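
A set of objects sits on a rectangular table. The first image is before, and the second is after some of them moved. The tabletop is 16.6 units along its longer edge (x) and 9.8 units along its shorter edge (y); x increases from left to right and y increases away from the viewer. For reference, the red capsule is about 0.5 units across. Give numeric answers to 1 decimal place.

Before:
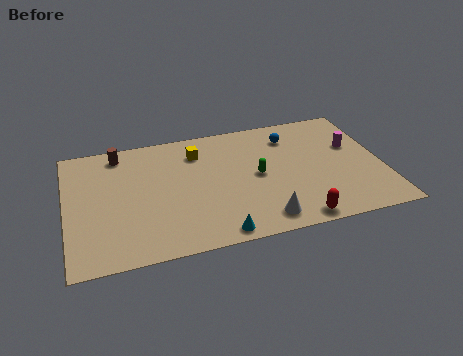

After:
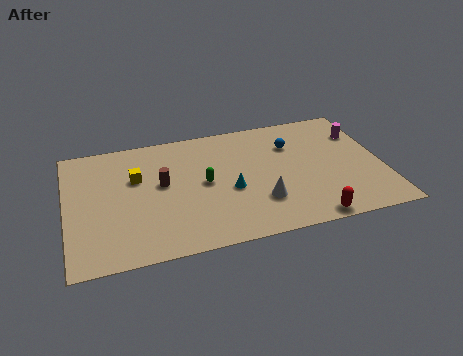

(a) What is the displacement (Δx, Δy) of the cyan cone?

(0.9, 3.2)

The cyan cone was at about (7.6, 0.9) and moved to about (8.5, 4.1).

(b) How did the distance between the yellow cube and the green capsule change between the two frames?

-0.3

The distance was about 4.0 in the first image and 3.7 in the second, so they moved 0.3 units closer together.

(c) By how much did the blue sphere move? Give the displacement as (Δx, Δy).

(0.0, -0.7)

The blue sphere was at about (12.0, 7.7) and moved to about (12.0, 7.0).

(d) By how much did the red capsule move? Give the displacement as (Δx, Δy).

(0.7, -0.1)

The red capsule was at about (11.7, 0.9) and moved to about (12.4, 0.8).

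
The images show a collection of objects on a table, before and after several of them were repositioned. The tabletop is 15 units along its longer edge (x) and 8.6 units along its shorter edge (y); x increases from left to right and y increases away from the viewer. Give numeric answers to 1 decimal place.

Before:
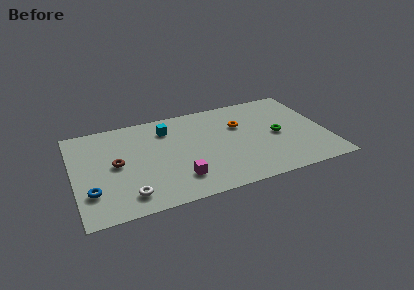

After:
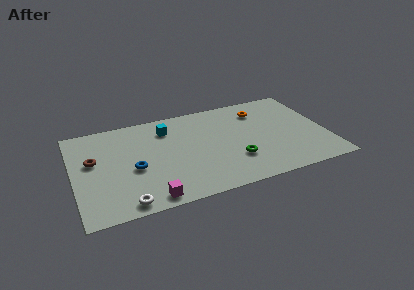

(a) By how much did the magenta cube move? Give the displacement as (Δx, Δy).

(-1.8, -1.1)

From the two frames, the magenta cube sits at roughly (6.0, 2.0) before and (4.2, 0.9) after.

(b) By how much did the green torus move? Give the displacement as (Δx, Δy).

(-2.7, -1.5)

The green torus was at about (12.1, 4.1) and moved to about (9.4, 2.6).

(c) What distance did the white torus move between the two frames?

0.6

The white torus was near (3.0, 1.5) before and (2.8, 0.9) after, so it travelled √(0.2² + 0.6²) ≈ 0.6 units.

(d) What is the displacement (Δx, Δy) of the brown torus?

(-1.3, 0.7)

The brown torus was at about (2.5, 4.4) and moved to about (1.2, 5.1).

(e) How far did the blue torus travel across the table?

2.9

From (0.9, 2.4) to (3.5, 3.7), the blue torus covered √(2.6² + 1.3²) ≈ 2.9 units.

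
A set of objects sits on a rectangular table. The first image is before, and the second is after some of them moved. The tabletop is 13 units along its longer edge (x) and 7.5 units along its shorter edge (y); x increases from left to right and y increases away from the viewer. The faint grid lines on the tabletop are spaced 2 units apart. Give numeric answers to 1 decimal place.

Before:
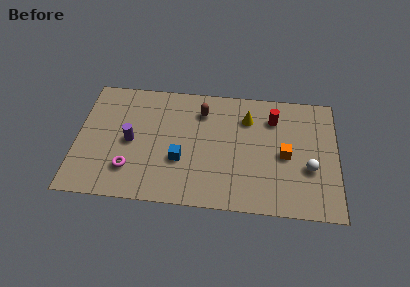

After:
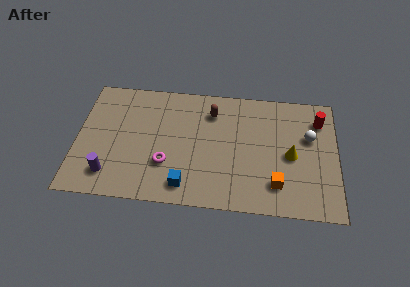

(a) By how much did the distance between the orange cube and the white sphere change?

+2.0

The distance was about 1.4 in the first image and 3.4 in the second, so they moved 2.0 units further apart.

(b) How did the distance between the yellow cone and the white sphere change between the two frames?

-2.7

They were about 4.2 units apart before and 1.5 after — 2.7 units closer together.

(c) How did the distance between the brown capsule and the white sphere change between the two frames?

-1.2

They were about 6.2 units apart before and 5.0 after — 1.2 units closer together.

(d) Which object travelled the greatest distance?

the yellow cone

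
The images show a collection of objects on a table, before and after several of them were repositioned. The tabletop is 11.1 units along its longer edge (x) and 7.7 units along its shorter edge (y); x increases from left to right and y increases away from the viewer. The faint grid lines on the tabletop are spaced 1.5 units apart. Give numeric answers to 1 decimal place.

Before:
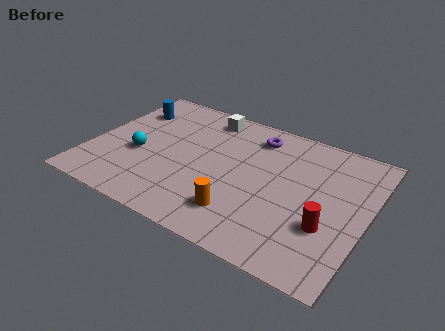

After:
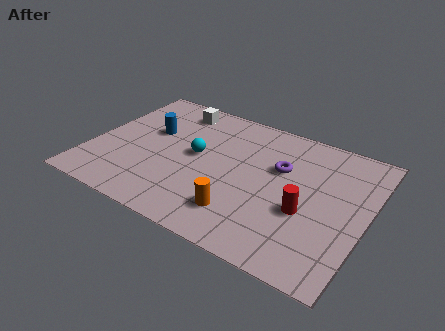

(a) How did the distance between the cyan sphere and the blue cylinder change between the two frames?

-0.7

They were about 2.8 units apart before and 2.1 after — 0.7 units closer together.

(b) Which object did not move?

the orange cylinder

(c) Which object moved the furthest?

the cyan sphere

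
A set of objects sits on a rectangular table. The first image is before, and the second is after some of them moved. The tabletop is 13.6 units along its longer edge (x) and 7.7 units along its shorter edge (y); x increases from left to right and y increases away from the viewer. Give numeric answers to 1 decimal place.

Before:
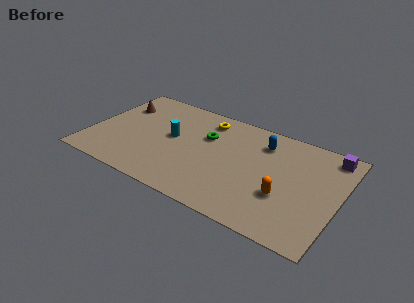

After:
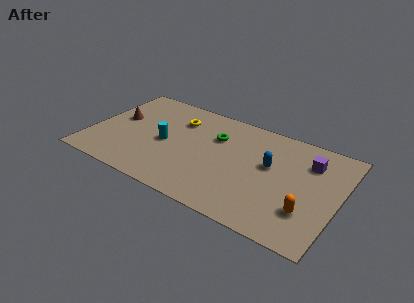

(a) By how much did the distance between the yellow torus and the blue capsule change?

+2.2

The distance was about 3.2 in the first image and 5.4 in the second, so they moved 2.2 units further apart.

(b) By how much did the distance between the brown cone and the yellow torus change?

-1.4

Before: roughly 4.9 units apart; after: 3.5. That's 1.4 units closer together.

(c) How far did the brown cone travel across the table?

1.1

The brown cone was near (1.2, 5.5) before and (1.3, 4.4) after, so it travelled √(0.1² + 1.1²) ≈ 1.1 units.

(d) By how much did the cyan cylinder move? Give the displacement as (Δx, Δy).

(-0.3, -0.6)

From the two frames, the cyan cylinder sits at roughly (4.4, 4.2) before and (4.1, 3.6) after.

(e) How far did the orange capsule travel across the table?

1.4

The orange capsule moved from about (10.8, 2.7) to (12.1, 2.2), a distance of √(1.3² + 0.5²) ≈ 1.4.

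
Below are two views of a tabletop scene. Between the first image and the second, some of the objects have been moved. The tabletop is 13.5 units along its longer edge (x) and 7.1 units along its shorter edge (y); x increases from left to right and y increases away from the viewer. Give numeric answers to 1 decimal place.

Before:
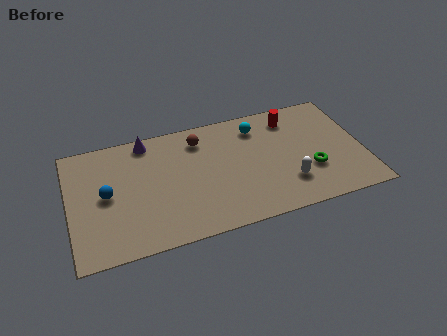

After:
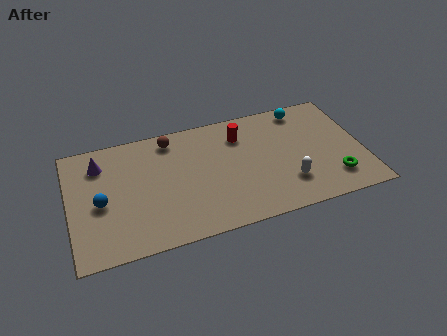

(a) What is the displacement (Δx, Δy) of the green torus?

(1.0, -0.8)

The green torus started near (11.0, 2.4) and ended near (12.0, 1.6).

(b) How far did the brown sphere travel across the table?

1.4

The brown sphere was near (6.1, 5.7) before and (4.8, 6.1) after, so it travelled √(1.3² + 0.4²) ≈ 1.4 units.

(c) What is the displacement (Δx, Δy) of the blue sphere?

(-0.3, -0.4)

The blue sphere started near (1.7, 3.6) and ended near (1.4, 3.2).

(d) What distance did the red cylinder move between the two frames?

2.4

The red cylinder moved from about (10.4, 5.8) to (8.0, 5.4), a distance of √(2.4² + 0.4²) ≈ 2.4.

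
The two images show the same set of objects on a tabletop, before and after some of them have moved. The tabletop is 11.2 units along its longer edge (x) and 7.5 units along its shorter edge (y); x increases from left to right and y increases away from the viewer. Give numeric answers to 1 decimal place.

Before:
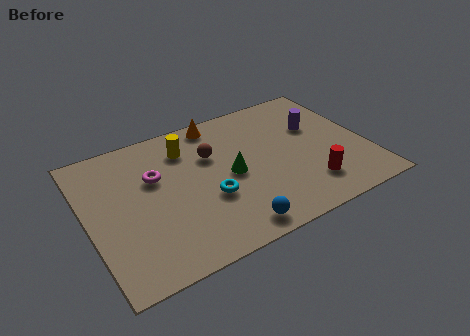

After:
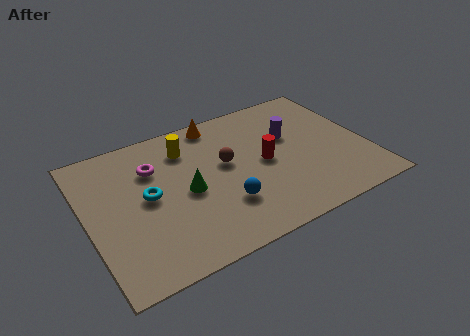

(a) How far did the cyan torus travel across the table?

2.5

From (4.7, 2.8) to (2.4, 3.9), the cyan torus covered √(2.3² + 1.1²) ≈ 2.5 units.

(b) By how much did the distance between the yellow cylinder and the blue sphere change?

-1.3

They were about 5.0 units apart before and 3.7 after — 1.3 units closer together.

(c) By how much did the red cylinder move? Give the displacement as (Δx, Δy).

(-1.5, 2.0)

From the two frames, the red cylinder sits at roughly (8.6, 1.7) before and (7.1, 3.7) after.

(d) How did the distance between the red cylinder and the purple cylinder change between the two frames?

-1.6

The distance was about 3.2 in the first image and 1.6 in the second, so they moved 1.6 units closer together.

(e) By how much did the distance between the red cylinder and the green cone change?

-0.3

The distance was about 3.5 in the first image and 3.2 in the second, so they moved 0.3 units closer together.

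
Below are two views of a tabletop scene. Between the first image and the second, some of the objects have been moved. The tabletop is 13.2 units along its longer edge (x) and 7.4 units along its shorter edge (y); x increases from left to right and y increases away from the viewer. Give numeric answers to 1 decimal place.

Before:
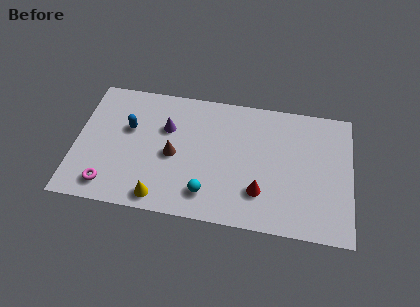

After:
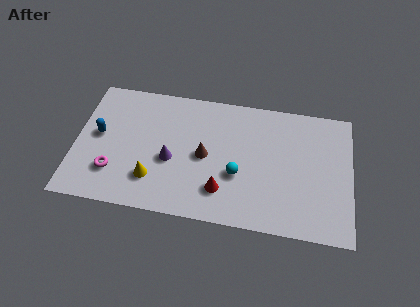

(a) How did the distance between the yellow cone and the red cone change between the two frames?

-1.5

Before: roughly 4.8 units apart; after: 3.3. That's 1.5 units closer together.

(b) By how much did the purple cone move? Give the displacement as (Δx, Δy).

(0.3, -1.8)

From the two frames, the purple cone sits at roughly (4.3, 4.9) before and (4.6, 3.1) after.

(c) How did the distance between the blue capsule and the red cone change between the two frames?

-0.5

The distance was about 6.9 in the first image and 6.4 in the second, so they moved 0.5 units closer together.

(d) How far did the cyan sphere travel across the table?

1.9

The cyan sphere was near (6.4, 1.5) before and (7.8, 2.8) after, so it travelled √(1.4² + 1.3²) ≈ 1.9 units.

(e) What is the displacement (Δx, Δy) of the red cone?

(-1.8, -0.2)

From the two frames, the red cone sits at roughly (8.9, 2.0) before and (7.1, 1.8) after.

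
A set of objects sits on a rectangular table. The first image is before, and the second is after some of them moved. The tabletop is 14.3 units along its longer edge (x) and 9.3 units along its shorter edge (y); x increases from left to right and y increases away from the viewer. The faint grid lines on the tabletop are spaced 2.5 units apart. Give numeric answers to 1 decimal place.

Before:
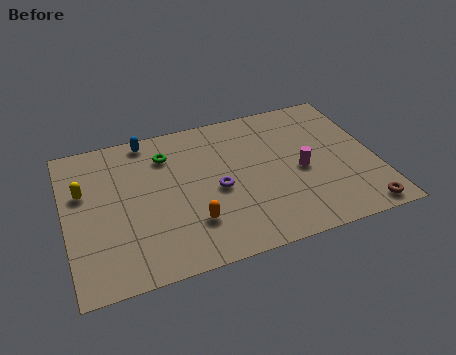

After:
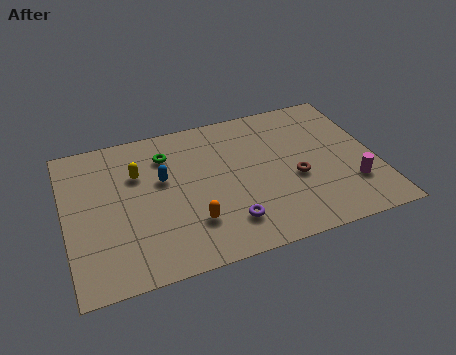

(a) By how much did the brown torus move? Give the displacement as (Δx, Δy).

(-2.7, 2.9)

The brown torus started near (13.2, 0.9) and ended near (10.5, 3.8).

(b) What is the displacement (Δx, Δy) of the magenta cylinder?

(2.2, -1.6)

The magenta cylinder started near (10.8, 4.2) and ended near (13.0, 2.6).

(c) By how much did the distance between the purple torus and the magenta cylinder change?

+1.9

The distance was about 3.9 in the first image and 5.8 in the second, so they moved 1.9 units further apart.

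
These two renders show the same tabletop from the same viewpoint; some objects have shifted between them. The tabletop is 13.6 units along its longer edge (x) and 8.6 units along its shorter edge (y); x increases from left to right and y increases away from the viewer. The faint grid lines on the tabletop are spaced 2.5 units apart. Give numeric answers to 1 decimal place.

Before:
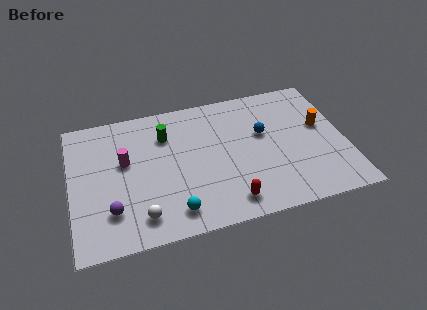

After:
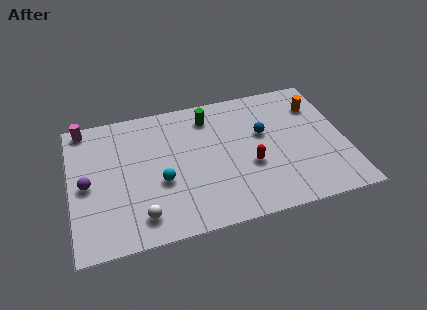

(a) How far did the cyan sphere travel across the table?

2.1

The cyan sphere moved from about (4.9, 1.4) to (4.4, 3.4), a distance of √(0.5² + 2.0²) ≈ 2.1.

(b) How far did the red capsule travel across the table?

2.3

The red capsule was near (7.6, 1.3) before and (8.8, 3.3) after, so it travelled √(1.2² + 2.0²) ≈ 2.3 units.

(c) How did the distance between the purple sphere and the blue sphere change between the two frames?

+0.6

The distance was about 8.3 in the first image and 8.9 in the second, so they moved 0.6 units further apart.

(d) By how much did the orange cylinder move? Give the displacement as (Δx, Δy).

(-0.1, 1.4)

The orange cylinder was at about (12.5, 5.0) and moved to about (12.4, 6.4).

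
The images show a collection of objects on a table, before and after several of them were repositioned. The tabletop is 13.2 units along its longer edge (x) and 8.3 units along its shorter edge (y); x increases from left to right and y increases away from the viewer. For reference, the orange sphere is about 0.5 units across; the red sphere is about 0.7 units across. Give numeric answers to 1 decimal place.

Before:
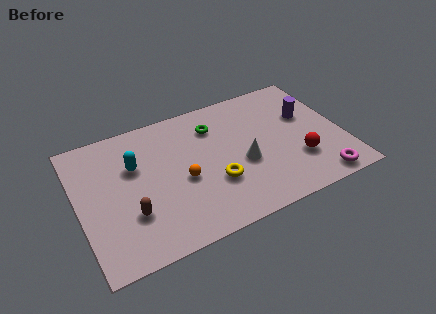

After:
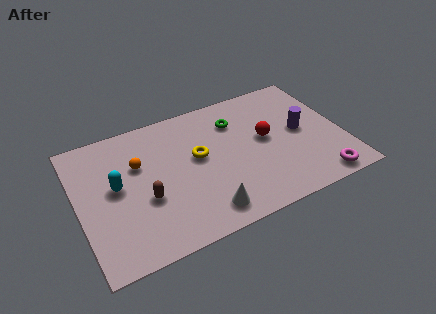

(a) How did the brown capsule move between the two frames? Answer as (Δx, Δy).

(0.8, 0.6)

The brown capsule was at about (2.4, 2.6) and moved to about (3.2, 3.2).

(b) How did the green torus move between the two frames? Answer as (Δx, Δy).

(1.1, -0.1)

From the two frames, the green torus sits at roughly (7.0, 6.3) before and (8.1, 6.2) after.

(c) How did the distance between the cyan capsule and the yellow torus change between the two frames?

-0.4

The distance was about 4.5 in the first image and 4.1 in the second, so they moved 0.4 units closer together.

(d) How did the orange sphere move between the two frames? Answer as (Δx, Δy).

(-2.0, 1.8)

The orange sphere was at about (5.1, 3.6) and moved to about (3.1, 5.4).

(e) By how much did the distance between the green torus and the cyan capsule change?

+2.2

The distance was about 4.2 in the first image and 6.4 in the second, so they moved 2.2 units further apart.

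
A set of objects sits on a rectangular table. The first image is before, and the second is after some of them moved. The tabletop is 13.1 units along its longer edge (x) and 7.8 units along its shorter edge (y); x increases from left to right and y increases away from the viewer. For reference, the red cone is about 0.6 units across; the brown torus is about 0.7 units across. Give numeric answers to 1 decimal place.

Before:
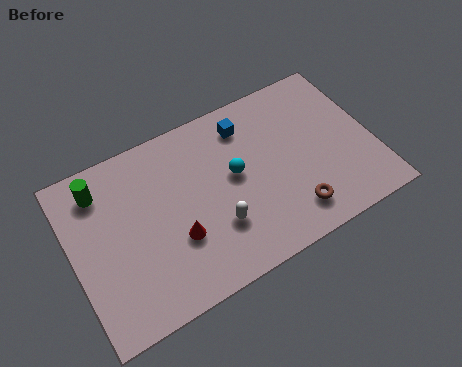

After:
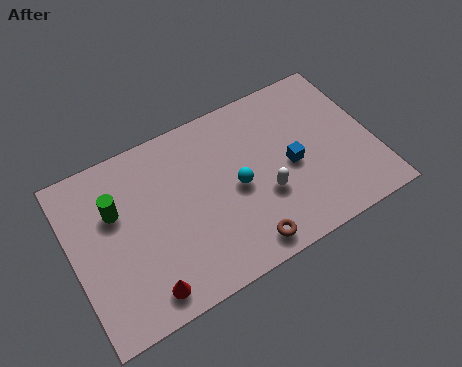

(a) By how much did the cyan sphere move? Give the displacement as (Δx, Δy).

(0.0, -0.6)

The cyan sphere started near (7.1, 4.3) and ended near (7.1, 3.7).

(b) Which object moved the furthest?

the blue cube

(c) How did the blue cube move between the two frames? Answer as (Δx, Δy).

(1.6, -2.7)

The blue cube started near (7.9, 6.3) and ended near (9.5, 3.6).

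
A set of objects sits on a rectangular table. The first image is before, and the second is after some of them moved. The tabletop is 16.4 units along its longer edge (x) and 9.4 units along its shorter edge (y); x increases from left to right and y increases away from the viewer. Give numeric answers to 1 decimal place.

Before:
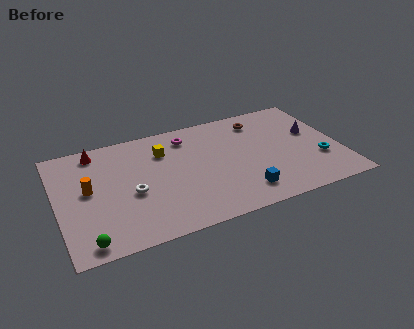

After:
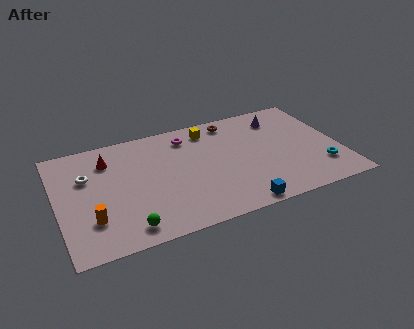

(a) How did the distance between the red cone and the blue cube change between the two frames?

-0.8

Before: roughly 10.2 units apart; after: 9.4. That's 0.8 units closer together.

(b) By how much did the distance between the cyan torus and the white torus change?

+2.9

Before: roughly 10.9 units apart; after: 13.8. That's 2.9 units further apart.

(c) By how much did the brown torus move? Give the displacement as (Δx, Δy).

(-1.6, 0.5)

The brown torus was at about (12.1, 7.7) and moved to about (10.5, 8.2).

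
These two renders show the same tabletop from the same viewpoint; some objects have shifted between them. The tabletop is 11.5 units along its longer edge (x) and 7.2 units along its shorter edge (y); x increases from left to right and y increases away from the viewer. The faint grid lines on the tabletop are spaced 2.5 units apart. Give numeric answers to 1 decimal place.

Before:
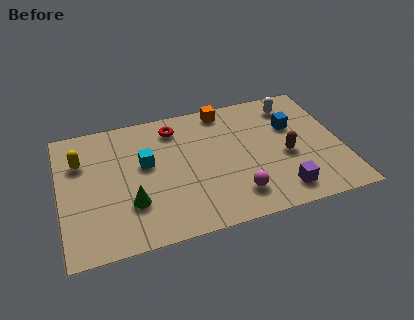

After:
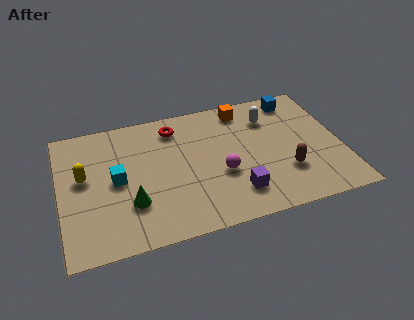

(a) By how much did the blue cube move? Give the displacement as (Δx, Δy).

(0.3, 1.5)

The blue cube was at about (9.6, 4.7) and moved to about (9.9, 6.2).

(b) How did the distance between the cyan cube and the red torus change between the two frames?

+1.3

Before: roughly 2.1 units apart; after: 3.4. That's 1.3 units further apart.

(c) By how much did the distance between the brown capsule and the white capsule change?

+0.4

They were about 2.8 units apart before and 3.2 after — 0.4 units further apart.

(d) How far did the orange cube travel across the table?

0.8

From (6.9, 6.4) to (7.7, 6.2), the orange cube covered √(0.8² + 0.2²) ≈ 0.8 units.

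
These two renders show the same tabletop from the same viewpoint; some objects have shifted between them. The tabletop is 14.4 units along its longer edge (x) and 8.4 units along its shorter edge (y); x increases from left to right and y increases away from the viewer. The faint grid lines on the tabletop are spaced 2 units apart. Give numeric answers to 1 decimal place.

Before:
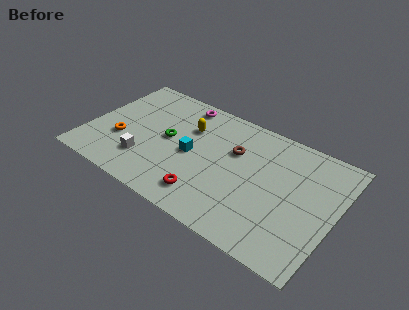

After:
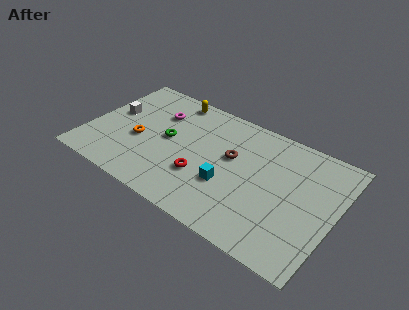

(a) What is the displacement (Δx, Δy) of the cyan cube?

(2.3, -1.0)

The cyan cube started near (6.1, 4.0) and ended near (8.4, 3.0).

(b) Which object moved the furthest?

the white cube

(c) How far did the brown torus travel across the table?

0.5

The brown torus was near (8.4, 5.5) before and (8.3, 5.0) after, so it travelled √(0.1² + 0.5²) ≈ 0.5 units.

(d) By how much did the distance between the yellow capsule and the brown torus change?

+1.9

The distance was about 2.8 in the first image and 4.7 in the second, so they moved 1.9 units further apart.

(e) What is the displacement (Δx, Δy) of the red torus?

(-0.5, 1.2)

From the two frames, the red torus sits at roughly (7.4, 1.6) before and (6.9, 2.8) after.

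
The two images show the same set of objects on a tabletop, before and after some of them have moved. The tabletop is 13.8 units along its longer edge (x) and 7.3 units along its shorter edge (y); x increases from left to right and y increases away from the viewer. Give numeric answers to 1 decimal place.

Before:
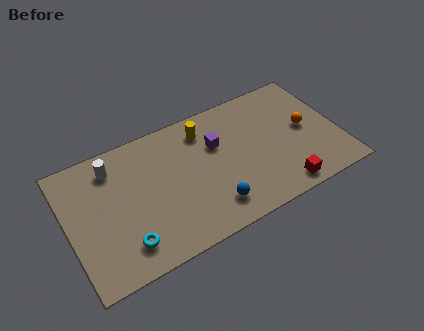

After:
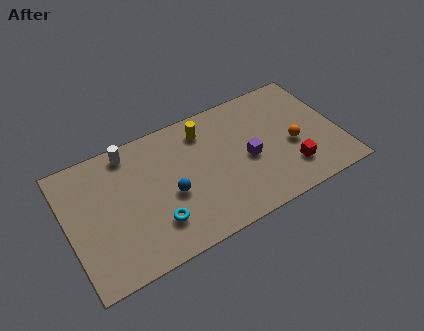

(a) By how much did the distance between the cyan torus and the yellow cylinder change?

-1.4

Before: roughly 6.4 units apart; after: 5.0. That's 1.4 units closer together.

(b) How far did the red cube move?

1.1

The red cube moved from about (10.5, 0.9) to (11.1, 1.8), a distance of √(0.6² + 0.9²) ≈ 1.1.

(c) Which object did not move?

the yellow cylinder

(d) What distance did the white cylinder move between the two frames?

1.0

The white cylinder was near (2.5, 5.9) before and (3.4, 6.4) after, so it travelled √(0.9² + 0.5²) ≈ 1.0 units.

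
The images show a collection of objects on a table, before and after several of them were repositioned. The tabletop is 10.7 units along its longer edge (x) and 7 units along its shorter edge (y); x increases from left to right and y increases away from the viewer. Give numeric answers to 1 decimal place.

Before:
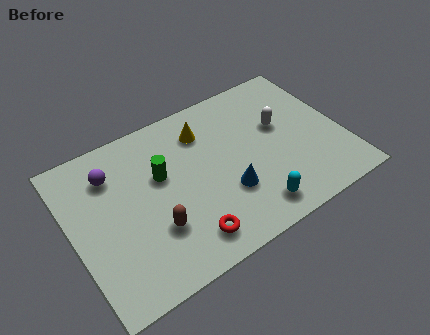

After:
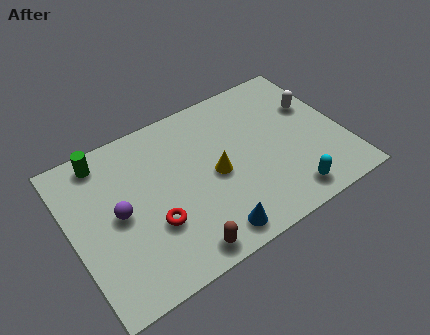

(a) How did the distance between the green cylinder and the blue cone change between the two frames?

+3.2

The distance was about 3.0 in the first image and 6.2 in the second, so they moved 3.2 units further apart.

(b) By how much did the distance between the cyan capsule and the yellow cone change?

-1.1

They were about 4.5 units apart before and 3.4 after — 1.1 units closer together.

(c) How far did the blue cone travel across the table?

1.7

The blue cone moved from about (5.9, 2.3) to (5.0, 0.9), a distance of √(0.9² + 1.4²) ≈ 1.7.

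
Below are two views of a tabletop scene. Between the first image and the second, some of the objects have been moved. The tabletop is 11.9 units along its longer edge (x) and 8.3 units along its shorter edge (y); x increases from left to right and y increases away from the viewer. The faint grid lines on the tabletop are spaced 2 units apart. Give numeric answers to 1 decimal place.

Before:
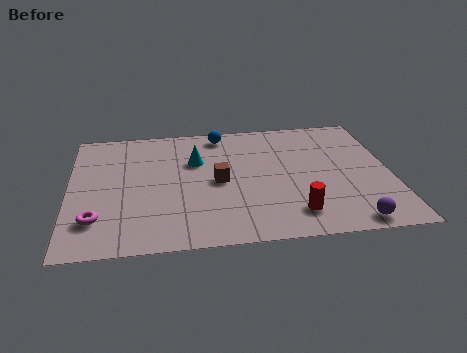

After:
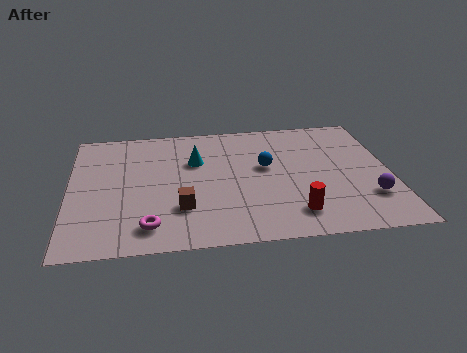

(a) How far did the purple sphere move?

1.7

From (10.2, 0.8) to (11.0, 2.3), the purple sphere covered √(0.8² + 1.5²) ≈ 1.7 units.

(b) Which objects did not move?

the red cylinder and the cyan cone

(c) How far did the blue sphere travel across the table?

3.0

The blue sphere moved from about (5.7, 7.3) to (7.3, 4.8), a distance of √(1.6² + 2.5²) ≈ 3.0.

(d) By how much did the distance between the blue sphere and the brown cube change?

+0.7

They were about 3.3 units apart before and 4.0 after — 0.7 units further apart.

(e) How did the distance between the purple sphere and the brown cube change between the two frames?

+1.2

They were about 5.7 units apart before and 6.9 after — 1.2 units further apart.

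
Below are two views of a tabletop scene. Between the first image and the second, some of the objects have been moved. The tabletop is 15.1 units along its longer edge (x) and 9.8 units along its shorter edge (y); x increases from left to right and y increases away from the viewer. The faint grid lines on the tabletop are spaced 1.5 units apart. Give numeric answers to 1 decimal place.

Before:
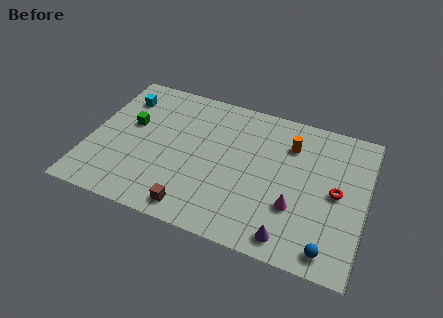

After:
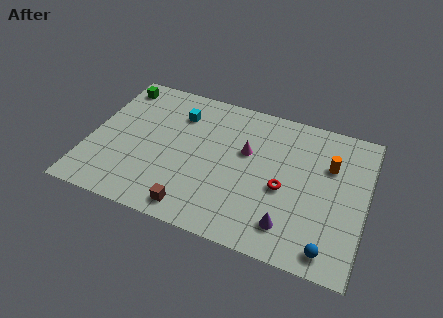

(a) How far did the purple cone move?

0.7

The purple cone moved from about (11.3, 1.2) to (11.2, 1.9), a distance of √(0.1² + 0.7²) ≈ 0.7.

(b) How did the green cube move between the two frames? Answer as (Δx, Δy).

(-1.1, 2.6)

The green cube started near (2.1, 5.8) and ended near (1.0, 8.4).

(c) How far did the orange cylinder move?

2.3

The orange cylinder moved from about (10.8, 7.3) to (13.0, 6.6), a distance of √(2.2² + 0.7²) ≈ 2.3.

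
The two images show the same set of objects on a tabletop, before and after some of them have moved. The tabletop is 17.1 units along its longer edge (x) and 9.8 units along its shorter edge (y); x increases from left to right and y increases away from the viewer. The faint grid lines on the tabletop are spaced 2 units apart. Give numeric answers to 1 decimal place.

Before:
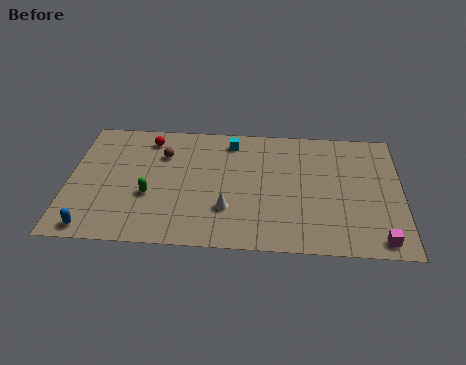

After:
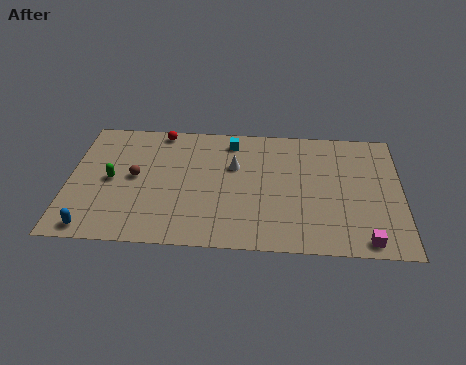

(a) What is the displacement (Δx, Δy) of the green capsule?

(-2.0, 1.1)

The green capsule started near (4.2, 3.7) and ended near (2.2, 4.8).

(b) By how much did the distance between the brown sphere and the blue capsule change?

-2.3

The distance was about 6.9 in the first image and 4.6 in the second, so they moved 2.3 units closer together.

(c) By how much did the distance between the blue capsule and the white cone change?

+1.8

The distance was about 7.1 in the first image and 8.9 in the second, so they moved 1.8 units further apart.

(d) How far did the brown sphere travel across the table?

2.4

The brown sphere moved from about (4.8, 7.0) to (3.4, 5.1), a distance of √(1.4² + 1.9²) ≈ 2.4.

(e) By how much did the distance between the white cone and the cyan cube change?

-3.4

Before: roughly 5.4 units apart; after: 2.0. That's 3.4 units closer together.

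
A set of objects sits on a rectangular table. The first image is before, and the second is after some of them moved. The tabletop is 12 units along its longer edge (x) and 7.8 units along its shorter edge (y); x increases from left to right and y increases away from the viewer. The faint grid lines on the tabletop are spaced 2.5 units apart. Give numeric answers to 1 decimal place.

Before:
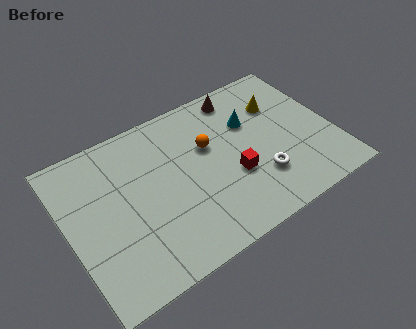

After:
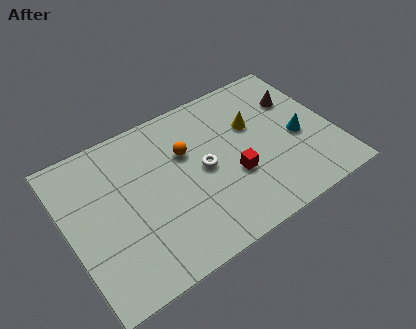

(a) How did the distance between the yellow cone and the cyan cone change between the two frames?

+1.0

They were about 1.4 units apart before and 2.4 after — 1.0 units further apart.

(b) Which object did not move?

the red cube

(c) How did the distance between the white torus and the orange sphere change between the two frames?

-2.0

They were about 3.3 units apart before and 1.3 after — 2.0 units closer together.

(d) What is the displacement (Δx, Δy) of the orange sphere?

(-1.0, 0.2)

The orange sphere started near (6.5, 4.9) and ended near (5.5, 5.1).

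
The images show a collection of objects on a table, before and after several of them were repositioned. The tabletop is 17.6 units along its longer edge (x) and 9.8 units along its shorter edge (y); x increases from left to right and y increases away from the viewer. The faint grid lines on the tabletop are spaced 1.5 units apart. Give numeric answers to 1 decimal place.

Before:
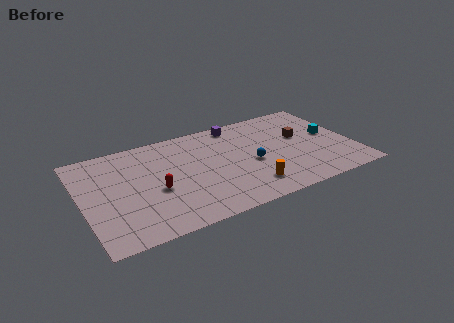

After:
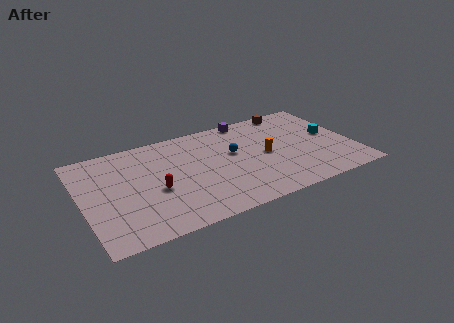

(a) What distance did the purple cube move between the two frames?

0.9

From (10.5, 8.7) to (11.3, 9.0), the purple cube covered √(0.8² + 0.3²) ≈ 0.9 units.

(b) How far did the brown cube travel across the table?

3.1

The brown cube was near (14.4, 5.8) before and (14.2, 8.9) after, so it travelled √(0.2² + 3.1²) ≈ 3.1 units.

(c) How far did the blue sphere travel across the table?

1.8

The blue sphere moved from about (10.9, 4.3) to (9.9, 5.8), a distance of √(1.0² + 1.5²) ≈ 1.8.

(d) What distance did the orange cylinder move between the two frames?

3.2

The orange cylinder was near (10.4, 2.0) before and (11.9, 4.8) after, so it travelled √(1.5² + 2.8²) ≈ 3.2 units.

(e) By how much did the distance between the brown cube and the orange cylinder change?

-0.8

They were about 5.5 units apart before and 4.7 after — 0.8 units closer together.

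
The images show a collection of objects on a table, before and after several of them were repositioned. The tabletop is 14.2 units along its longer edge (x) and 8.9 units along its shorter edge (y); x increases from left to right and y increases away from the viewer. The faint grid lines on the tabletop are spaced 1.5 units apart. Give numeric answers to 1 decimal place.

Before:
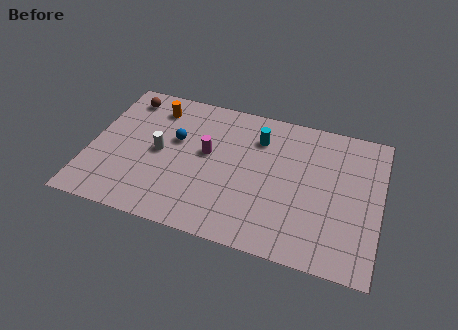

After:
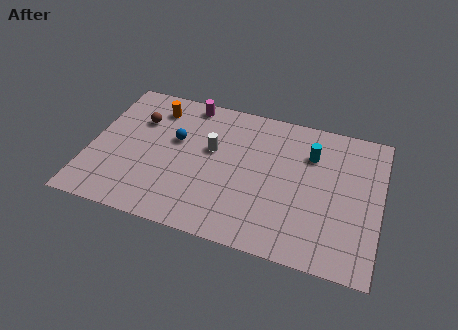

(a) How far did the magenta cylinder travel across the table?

3.2

The magenta cylinder was near (5.7, 5.0) before and (4.5, 8.0) after, so it travelled √(1.2² + 3.0²) ≈ 3.2 units.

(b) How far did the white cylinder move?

2.7

The white cylinder moved from about (3.4, 4.4) to (5.9, 5.3), a distance of √(2.5² + 0.9²) ≈ 2.7.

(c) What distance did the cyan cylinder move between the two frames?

2.6

From (8.1, 6.7) to (10.7, 6.4), the cyan cylinder covered √(2.6² + 0.3²) ≈ 2.6 units.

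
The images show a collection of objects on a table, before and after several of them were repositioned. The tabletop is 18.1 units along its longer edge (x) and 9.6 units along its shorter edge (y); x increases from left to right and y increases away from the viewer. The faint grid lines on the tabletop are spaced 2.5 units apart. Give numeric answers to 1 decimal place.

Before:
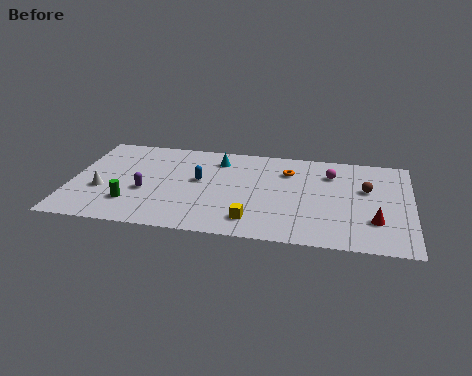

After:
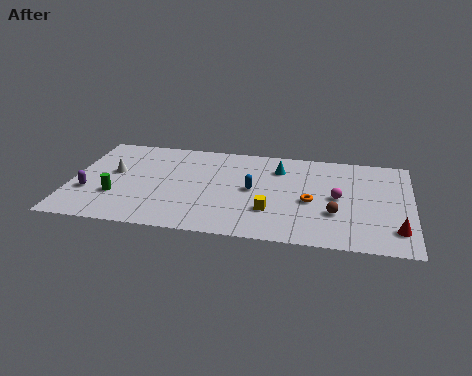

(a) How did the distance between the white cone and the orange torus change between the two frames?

+0.3

Before: roughly 10.4 units apart; after: 10.7. That's 0.3 units further apart.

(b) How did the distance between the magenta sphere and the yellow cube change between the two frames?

-2.7

Before: roughly 6.7 units apart; after: 4.0. That's 2.7 units closer together.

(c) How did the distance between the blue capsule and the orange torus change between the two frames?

-1.8

The distance was about 5.0 in the first image and 3.2 in the second, so they moved 1.8 units closer together.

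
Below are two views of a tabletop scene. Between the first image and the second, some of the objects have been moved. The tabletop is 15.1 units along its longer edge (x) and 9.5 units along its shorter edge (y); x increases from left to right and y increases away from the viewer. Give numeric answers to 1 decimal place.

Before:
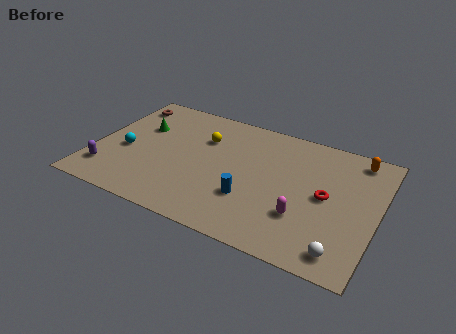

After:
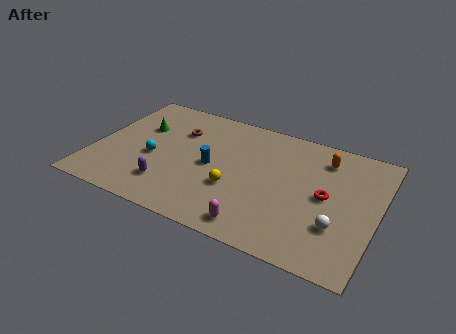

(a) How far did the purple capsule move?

3.3

The purple capsule was near (1.0, 2.0) before and (4.3, 2.2) after, so it travelled √(3.3² + 0.2²) ≈ 3.3 units.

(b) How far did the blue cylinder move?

2.8

The blue cylinder was near (8.6, 3.0) before and (6.3, 4.6) after, so it travelled √(2.3² + 1.6²) ≈ 2.8 units.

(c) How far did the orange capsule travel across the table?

1.8

The orange capsule moved from about (13.7, 8.3) to (12.0, 7.6), a distance of √(1.7² + 0.7²) ≈ 1.8.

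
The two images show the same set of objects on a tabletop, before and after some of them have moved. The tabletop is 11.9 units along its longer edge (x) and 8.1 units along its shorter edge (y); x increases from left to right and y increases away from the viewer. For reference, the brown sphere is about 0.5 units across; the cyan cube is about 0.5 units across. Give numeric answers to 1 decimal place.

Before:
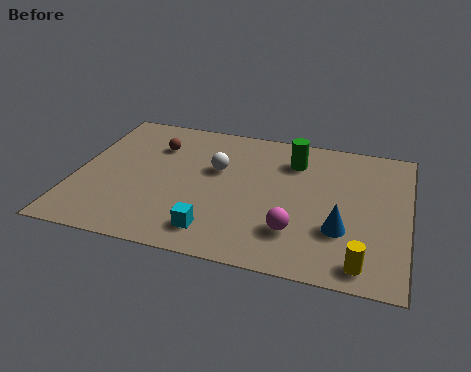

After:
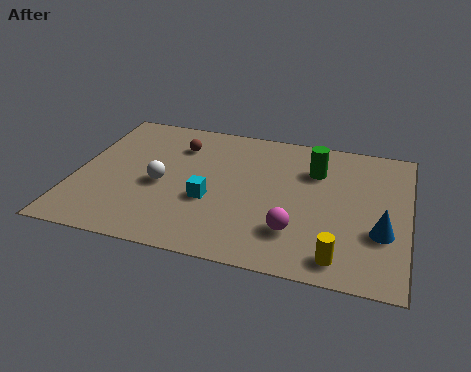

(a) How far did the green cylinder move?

0.9

The green cylinder was near (7.7, 6.2) before and (8.5, 5.8) after, so it travelled √(0.8² + 0.4²) ≈ 0.9 units.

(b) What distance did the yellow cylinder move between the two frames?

0.8

The yellow cylinder was near (10.4, 1.0) before and (9.6, 1.1) after, so it travelled √(0.8² + 0.1²) ≈ 0.8 units.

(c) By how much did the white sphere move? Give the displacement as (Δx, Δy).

(-1.9, -1.4)

The white sphere started near (5.0, 5.0) and ended near (3.1, 3.6).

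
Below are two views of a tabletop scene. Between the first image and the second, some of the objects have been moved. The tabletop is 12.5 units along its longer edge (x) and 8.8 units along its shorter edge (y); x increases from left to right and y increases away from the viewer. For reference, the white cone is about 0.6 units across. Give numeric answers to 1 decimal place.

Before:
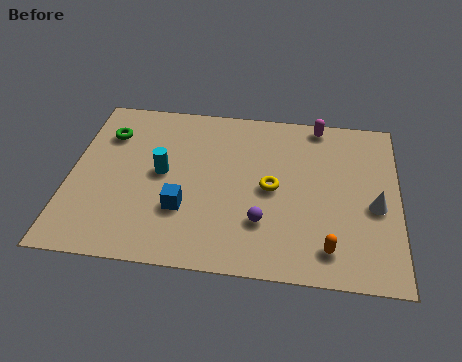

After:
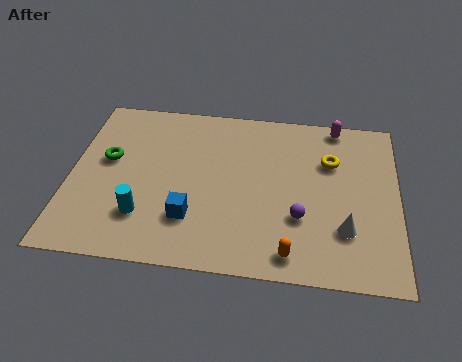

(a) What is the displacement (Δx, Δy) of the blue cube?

(0.3, -0.4)

The blue cube was at about (4.4, 2.8) and moved to about (4.7, 2.4).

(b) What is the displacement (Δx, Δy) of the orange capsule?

(-1.4, -0.4)

From the two frames, the orange capsule sits at roughly (9.9, 1.5) before and (8.5, 1.1) after.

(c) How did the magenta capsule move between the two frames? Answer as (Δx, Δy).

(0.7, 0.0)

From the two frames, the magenta capsule sits at roughly (9.4, 8.0) before and (10.1, 8.0) after.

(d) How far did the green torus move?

1.4

The green torus moved from about (1.3, 6.5) to (1.4, 5.1), a distance of √(0.1² + 1.4²) ≈ 1.4.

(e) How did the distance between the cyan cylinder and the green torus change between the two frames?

+0.3

The distance was about 2.9 in the first image and 3.2 in the second, so they moved 0.3 units further apart.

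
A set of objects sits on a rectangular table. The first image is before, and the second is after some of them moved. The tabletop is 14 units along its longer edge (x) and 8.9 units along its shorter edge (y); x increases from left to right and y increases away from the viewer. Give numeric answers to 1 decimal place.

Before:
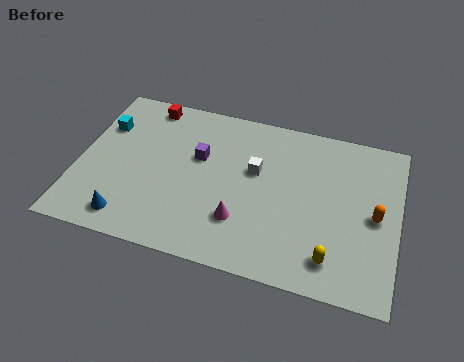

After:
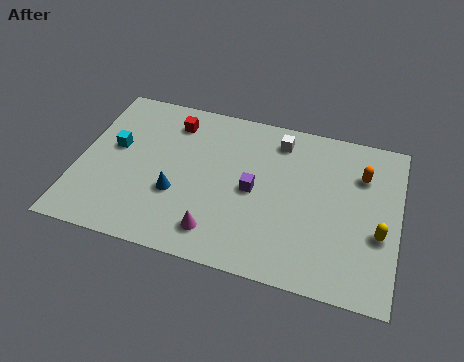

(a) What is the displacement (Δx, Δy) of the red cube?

(1.2, -0.7)

From the two frames, the red cube sits at roughly (2.7, 7.9) before and (3.9, 7.2) after.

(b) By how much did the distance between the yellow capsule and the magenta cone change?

+3.0

They were about 4.1 units apart before and 7.1 after — 3.0 units further apart.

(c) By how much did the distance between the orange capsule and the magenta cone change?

+1.7

Before: roughly 6.0 units apart; after: 7.7. That's 1.7 units further apart.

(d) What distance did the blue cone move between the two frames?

2.7

The blue cone moved from about (2.5, 1.3) to (4.4, 3.2), a distance of √(1.9² + 1.9²) ≈ 2.7.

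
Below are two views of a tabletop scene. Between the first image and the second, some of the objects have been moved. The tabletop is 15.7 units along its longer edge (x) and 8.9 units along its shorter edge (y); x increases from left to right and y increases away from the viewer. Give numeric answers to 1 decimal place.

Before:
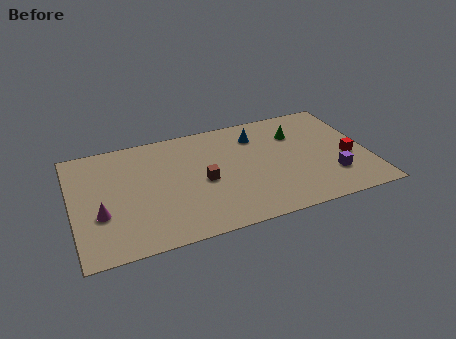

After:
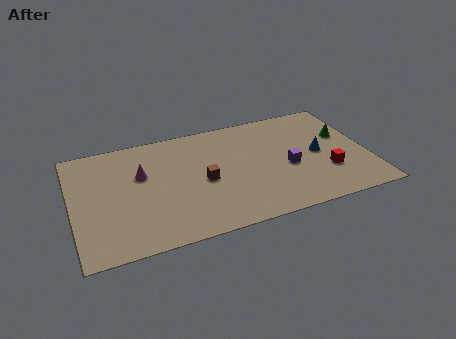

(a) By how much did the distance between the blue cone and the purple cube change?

-4.0

They were about 5.8 units apart before and 1.8 after — 4.0 units closer together.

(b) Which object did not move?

the brown cube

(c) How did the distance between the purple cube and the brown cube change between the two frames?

-2.4

They were about 6.9 units apart before and 4.5 after — 2.4 units closer together.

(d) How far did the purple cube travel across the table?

2.6

From (13.6, 2.4) to (11.4, 3.8), the purple cube covered √(2.2² + 1.4²) ≈ 2.6 units.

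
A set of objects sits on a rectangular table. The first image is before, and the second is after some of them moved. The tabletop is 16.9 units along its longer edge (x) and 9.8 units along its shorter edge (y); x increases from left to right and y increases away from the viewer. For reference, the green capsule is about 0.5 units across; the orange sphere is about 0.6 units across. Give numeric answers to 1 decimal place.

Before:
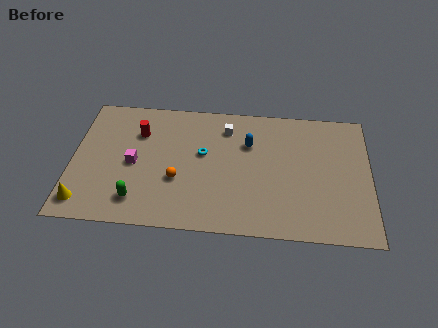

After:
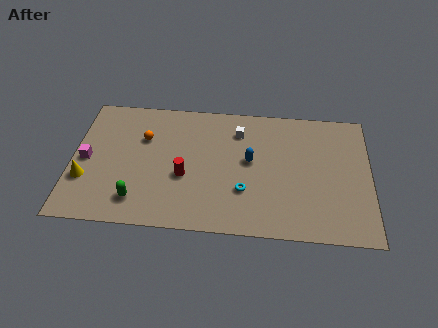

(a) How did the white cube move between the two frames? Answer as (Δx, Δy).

(0.7, -0.2)

The white cube was at about (8.7, 7.8) and moved to about (9.4, 7.6).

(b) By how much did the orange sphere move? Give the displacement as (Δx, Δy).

(-2.0, 3.0)

From the two frames, the orange sphere sits at roughly (6.0, 3.6) before and (4.0, 6.6) after.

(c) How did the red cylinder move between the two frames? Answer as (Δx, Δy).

(2.7, -3.1)

The red cylinder started near (3.7, 7.0) and ended near (6.4, 3.9).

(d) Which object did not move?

the green capsule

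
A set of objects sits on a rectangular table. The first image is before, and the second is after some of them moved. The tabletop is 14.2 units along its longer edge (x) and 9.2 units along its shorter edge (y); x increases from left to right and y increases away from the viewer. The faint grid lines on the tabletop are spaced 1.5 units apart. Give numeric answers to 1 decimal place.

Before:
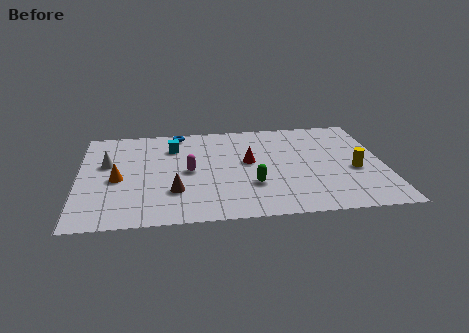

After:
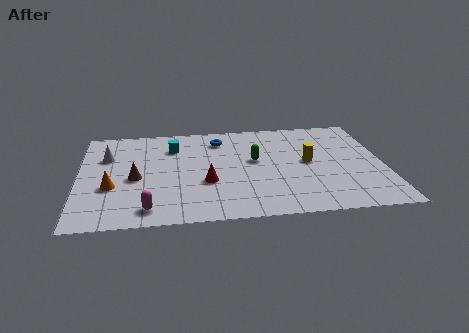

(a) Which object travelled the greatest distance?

the magenta capsule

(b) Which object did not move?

the cyan cube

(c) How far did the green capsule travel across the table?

2.3

From (8.0, 2.9) to (8.2, 5.2), the green capsule covered √(0.2² + 2.3²) ≈ 2.3 units.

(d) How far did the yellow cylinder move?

2.3

From (12.8, 3.8) to (10.7, 4.8), the yellow cylinder covered √(2.1² + 1.0²) ≈ 2.3 units.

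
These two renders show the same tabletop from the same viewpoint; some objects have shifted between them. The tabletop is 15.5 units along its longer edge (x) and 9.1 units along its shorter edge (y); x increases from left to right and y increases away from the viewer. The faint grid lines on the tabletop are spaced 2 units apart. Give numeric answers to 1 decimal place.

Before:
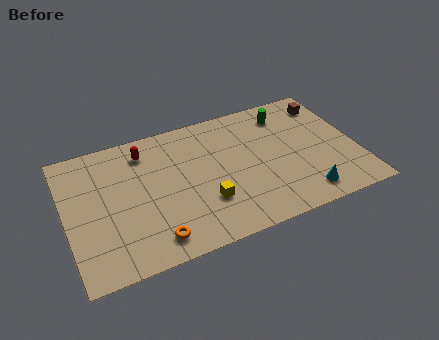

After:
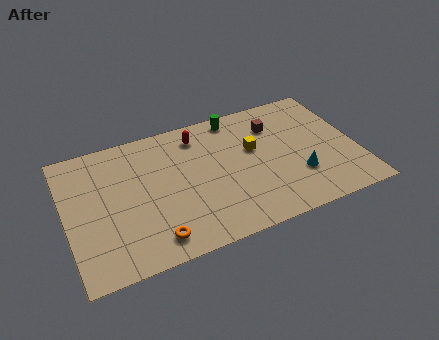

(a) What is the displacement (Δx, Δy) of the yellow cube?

(2.9, 2.7)

The yellow cube started near (7.2, 2.8) and ended near (10.1, 5.5).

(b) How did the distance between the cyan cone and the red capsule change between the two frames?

-3.1

Before: roughly 9.9 units apart; after: 6.8. That's 3.1 units closer together.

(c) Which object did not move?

the orange torus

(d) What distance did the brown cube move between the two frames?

3.1

From (14.4, 7.4) to (11.4, 6.8), the brown cube covered √(3.0² + 0.6²) ≈ 3.1 units.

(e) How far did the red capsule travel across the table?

2.9

The red capsule moved from about (4.4, 7.4) to (7.3, 7.5), a distance of √(2.9² + 0.1²) ≈ 2.9.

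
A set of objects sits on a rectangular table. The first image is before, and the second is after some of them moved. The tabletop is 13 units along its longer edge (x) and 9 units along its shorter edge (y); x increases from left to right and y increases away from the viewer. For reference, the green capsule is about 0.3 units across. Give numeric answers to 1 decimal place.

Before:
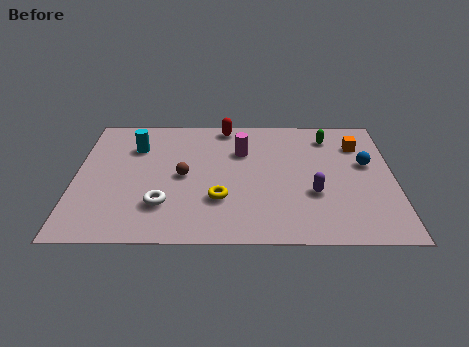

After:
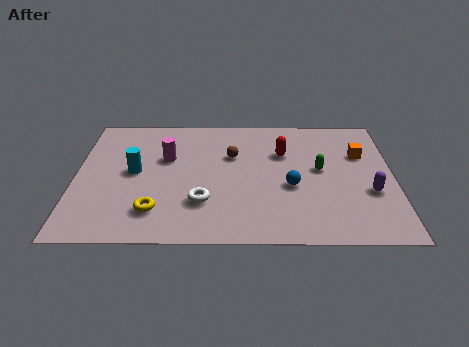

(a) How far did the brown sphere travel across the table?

2.5

From (4.4, 4.4) to (6.4, 5.9), the brown sphere covered √(2.0² + 1.5²) ≈ 2.5 units.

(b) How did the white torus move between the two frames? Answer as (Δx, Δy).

(1.6, 0.2)

From the two frames, the white torus sits at roughly (3.6, 2.4) before and (5.2, 2.6) after.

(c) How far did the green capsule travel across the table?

2.4

The green capsule moved from about (10.4, 7.3) to (10.0, 4.9), a distance of √(0.4² + 2.4²) ≈ 2.4.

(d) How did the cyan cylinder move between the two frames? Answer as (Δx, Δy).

(0.0, -1.8)

The cyan cylinder started near (2.4, 6.5) and ended near (2.4, 4.7).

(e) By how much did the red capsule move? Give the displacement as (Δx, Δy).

(2.4, -2.0)

The red capsule started near (6.1, 8.1) and ended near (8.5, 6.1).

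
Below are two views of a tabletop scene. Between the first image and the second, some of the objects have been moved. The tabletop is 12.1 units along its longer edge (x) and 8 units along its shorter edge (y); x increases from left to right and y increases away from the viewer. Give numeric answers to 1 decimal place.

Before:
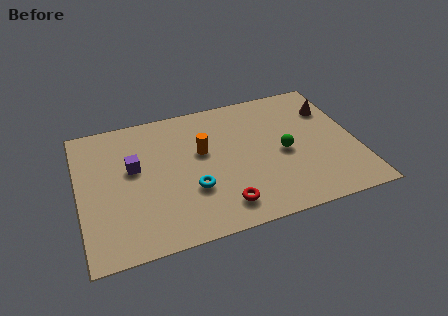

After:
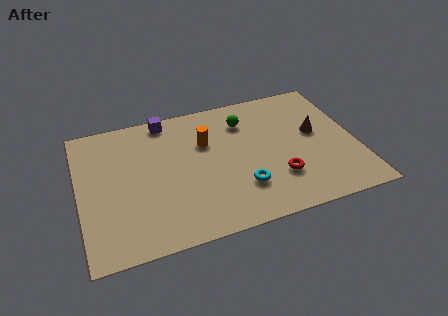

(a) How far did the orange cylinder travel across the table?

0.5

From (5.4, 4.8) to (5.6, 5.3), the orange cylinder covered √(0.2² + 0.5²) ≈ 0.5 units.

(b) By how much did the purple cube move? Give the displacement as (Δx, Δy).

(1.6, 2.5)

From the two frames, the purple cube sits at roughly (2.4, 4.7) before and (4.0, 7.2) after.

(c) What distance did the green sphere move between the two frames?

2.8

The green sphere was near (8.9, 3.7) before and (7.4, 6.1) after, so it travelled √(1.5² + 2.4²) ≈ 2.8 units.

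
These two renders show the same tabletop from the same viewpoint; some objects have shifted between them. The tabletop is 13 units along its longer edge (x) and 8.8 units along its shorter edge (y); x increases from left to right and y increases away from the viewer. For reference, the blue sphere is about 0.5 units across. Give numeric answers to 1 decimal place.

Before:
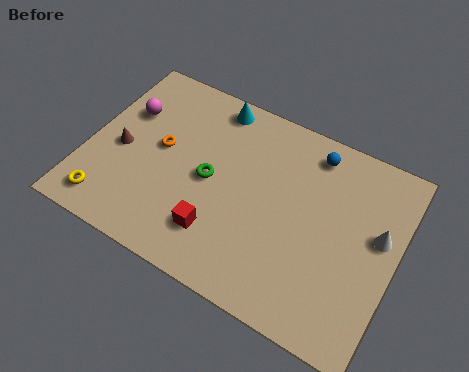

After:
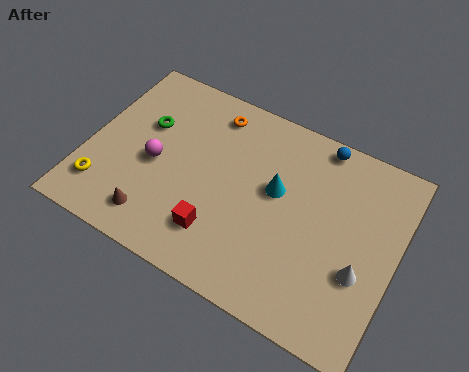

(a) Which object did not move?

the red cube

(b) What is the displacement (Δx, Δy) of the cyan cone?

(3.1, -2.7)

The cyan cone was at about (4.8, 7.8) and moved to about (7.9, 5.1).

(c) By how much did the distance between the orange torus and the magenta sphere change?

+1.9

They were about 2.0 units apart before and 3.9 after — 1.9 units further apart.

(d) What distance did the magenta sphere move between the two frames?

2.5

From (1.3, 5.9) to (2.9, 4.0), the magenta sphere covered √(1.6² + 1.9²) ≈ 2.5 units.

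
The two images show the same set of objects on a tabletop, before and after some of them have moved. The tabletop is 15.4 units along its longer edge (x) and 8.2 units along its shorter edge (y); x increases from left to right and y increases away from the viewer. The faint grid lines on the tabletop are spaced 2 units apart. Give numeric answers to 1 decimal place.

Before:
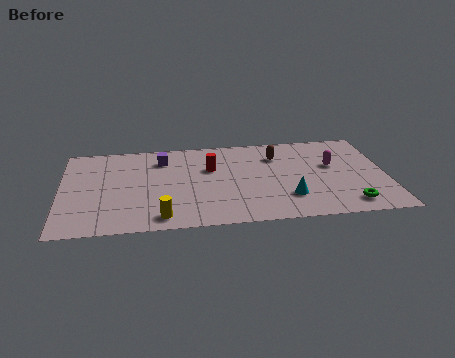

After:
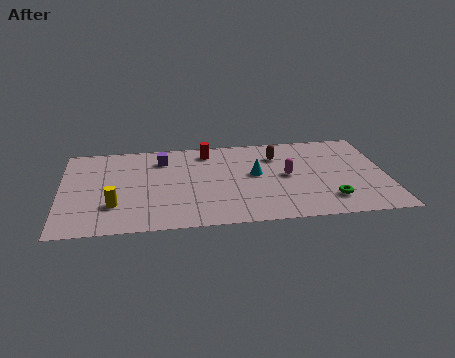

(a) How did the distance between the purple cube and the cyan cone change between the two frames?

-2.4

They were about 7.2 units apart before and 4.8 after — 2.4 units closer together.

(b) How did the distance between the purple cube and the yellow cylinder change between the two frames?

-0.7

Before: roughly 5.3 units apart; after: 4.6. That's 0.7 units closer together.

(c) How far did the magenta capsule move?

2.3

The magenta capsule was near (12.9, 4.9) before and (10.7, 4.2) after, so it travelled √(2.2² + 0.7²) ≈ 2.3 units.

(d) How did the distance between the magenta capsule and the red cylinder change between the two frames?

-1.2

They were about 5.8 units apart before and 4.6 after — 1.2 units closer together.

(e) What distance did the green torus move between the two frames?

1.0

The green torus moved from about (13.5, 1.3) to (12.6, 1.8), a distance of √(0.9² + 0.5²) ≈ 1.0.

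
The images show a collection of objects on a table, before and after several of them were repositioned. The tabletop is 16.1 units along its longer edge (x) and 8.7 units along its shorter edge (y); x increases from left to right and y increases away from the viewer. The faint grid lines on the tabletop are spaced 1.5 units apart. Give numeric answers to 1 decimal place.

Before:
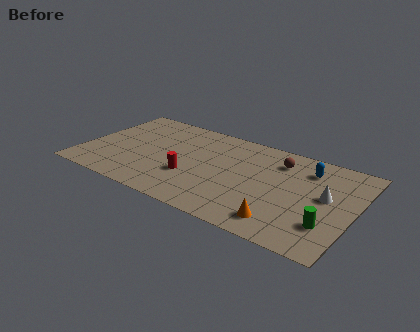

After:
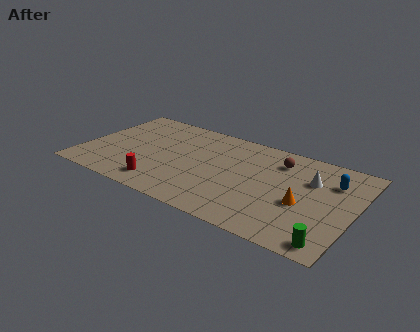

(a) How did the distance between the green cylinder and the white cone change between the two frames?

+2.8

They were about 2.4 units apart before and 5.2 after — 2.8 units further apart.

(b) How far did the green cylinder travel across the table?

1.4

The green cylinder was near (14.8, 2.4) before and (15.1, 1.0) after, so it travelled √(0.3² + 1.4²) ≈ 1.4 units.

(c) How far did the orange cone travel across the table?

2.3

From (12.3, 1.5) to (13.2, 3.6), the orange cone covered √(0.9² + 2.1²) ≈ 2.3 units.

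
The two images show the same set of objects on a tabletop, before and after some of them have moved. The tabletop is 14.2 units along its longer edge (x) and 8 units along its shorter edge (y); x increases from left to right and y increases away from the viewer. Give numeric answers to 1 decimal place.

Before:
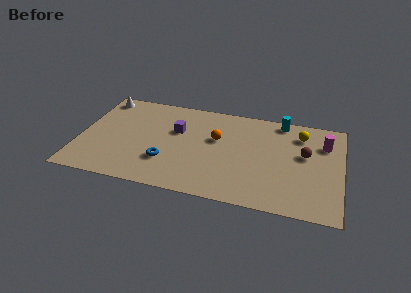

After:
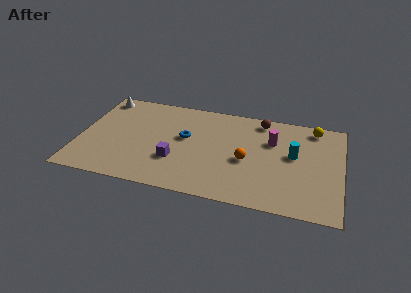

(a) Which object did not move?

the white cone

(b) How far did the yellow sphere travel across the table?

1.0

From (11.9, 6.3) to (12.6, 7.0), the yellow sphere covered √(0.7² + 0.7²) ≈ 1.0 units.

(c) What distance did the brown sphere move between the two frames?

3.4

The brown sphere moved from about (12.2, 4.7) to (9.7, 7.0), a distance of √(2.5² + 2.3²) ≈ 3.4.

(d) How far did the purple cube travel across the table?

2.5

The purple cube moved from about (5.2, 5.1) to (5.3, 2.6), a distance of √(0.1² + 2.5²) ≈ 2.5.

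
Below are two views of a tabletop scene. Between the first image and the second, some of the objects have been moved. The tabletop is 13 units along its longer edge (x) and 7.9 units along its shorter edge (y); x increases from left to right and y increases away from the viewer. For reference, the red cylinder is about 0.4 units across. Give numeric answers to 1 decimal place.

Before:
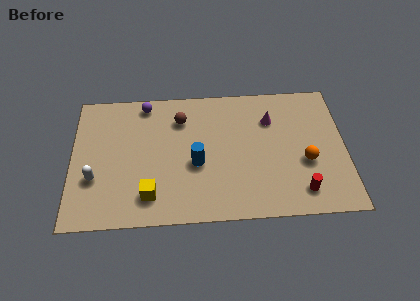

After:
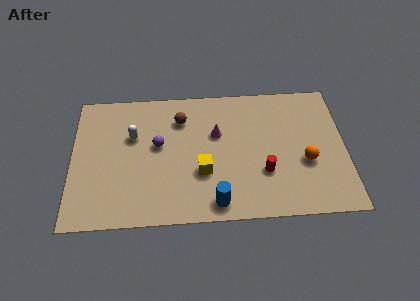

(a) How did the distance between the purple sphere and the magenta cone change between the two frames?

-3.3

Before: roughly 6.1 units apart; after: 2.8. That's 3.3 units closer together.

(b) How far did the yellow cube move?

2.8

The yellow cube moved from about (3.7, 1.6) to (6.2, 2.8), a distance of √(2.5² + 1.2²) ≈ 2.8.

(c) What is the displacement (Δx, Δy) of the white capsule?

(1.8, 2.4)

The white capsule was at about (1.1, 2.7) and moved to about (2.9, 5.1).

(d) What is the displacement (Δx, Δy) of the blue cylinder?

(0.9, -2.3)

From the two frames, the blue cylinder sits at roughly (5.9, 3.3) before and (6.8, 1.0) after.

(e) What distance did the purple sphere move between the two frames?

2.6

From (3.5, 7.0) to (4.1, 4.5), the purple sphere covered √(0.6² + 2.5²) ≈ 2.6 units.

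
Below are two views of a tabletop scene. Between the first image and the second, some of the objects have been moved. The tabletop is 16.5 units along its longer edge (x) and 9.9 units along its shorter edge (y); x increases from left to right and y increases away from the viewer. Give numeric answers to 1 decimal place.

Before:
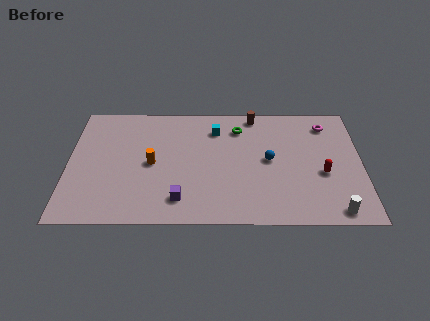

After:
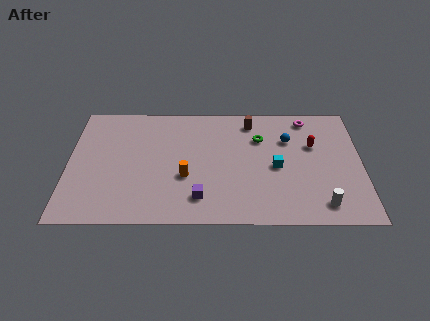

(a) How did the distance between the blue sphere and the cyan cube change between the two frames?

-1.6

Before: roughly 4.0 units apart; after: 2.4. That's 1.6 units closer together.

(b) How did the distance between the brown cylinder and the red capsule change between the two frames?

-2.2

They were about 6.2 units apart before and 4.0 after — 2.2 units closer together.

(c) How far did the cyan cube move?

4.7

The cyan cube was near (8.3, 7.7) before and (11.7, 4.5) after, so it travelled √(3.4² + 3.2²) ≈ 4.7 units.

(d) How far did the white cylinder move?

0.9

The white cylinder moved from about (14.9, 1.0) to (14.2, 1.5), a distance of √(0.7² + 0.5²) ≈ 0.9.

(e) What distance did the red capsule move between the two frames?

2.4

The red capsule was near (14.3, 4.0) before and (13.8, 6.3) after, so it travelled √(0.5² + 2.3²) ≈ 2.4 units.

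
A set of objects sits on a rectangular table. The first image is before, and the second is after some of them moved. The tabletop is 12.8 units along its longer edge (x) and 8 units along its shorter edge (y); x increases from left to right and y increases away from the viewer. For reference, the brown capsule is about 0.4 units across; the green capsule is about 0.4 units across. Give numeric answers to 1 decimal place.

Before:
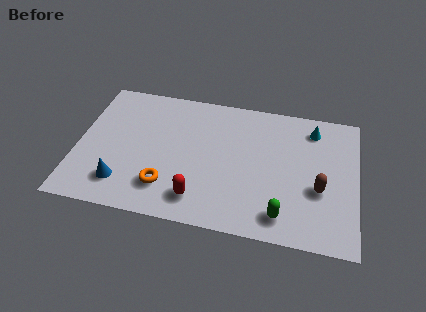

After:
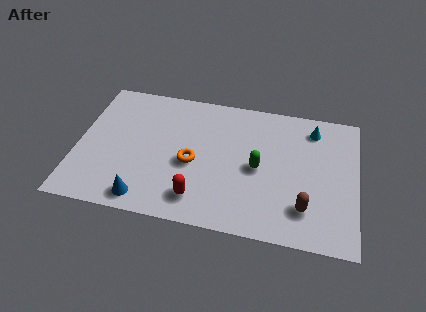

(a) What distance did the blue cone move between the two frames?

1.3

From (2.2, 1.7) to (3.3, 1.0), the blue cone covered √(1.1² + 0.7²) ≈ 1.3 units.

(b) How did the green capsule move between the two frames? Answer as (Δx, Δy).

(-1.2, 2.5)

The green capsule started near (9.5, 1.3) and ended near (8.3, 3.8).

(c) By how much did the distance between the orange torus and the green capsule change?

-2.3

They were about 5.3 units apart before and 3.0 after — 2.3 units closer together.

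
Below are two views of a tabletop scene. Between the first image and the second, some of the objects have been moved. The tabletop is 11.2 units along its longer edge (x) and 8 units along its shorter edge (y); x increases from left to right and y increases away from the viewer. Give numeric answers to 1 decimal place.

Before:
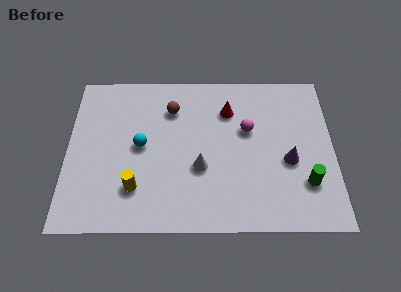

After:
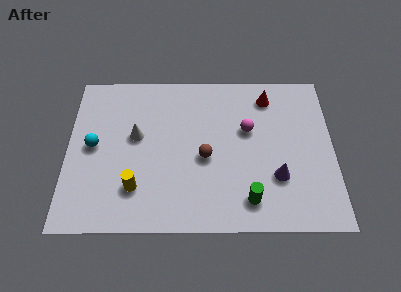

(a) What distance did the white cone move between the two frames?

3.1

The white cone was near (5.6, 3.0) before and (2.9, 4.6) after, so it travelled √(2.7² + 1.6²) ≈ 3.1 units.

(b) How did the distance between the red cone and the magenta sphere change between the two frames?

+0.6

Before: roughly 1.3 units apart; after: 1.9. That's 0.6 units further apart.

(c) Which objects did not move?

the magenta sphere and the yellow cylinder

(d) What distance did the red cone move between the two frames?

1.8

The red cone was near (6.8, 5.9) before and (8.5, 6.6) after, so it travelled √(1.7² + 0.7²) ≈ 1.8 units.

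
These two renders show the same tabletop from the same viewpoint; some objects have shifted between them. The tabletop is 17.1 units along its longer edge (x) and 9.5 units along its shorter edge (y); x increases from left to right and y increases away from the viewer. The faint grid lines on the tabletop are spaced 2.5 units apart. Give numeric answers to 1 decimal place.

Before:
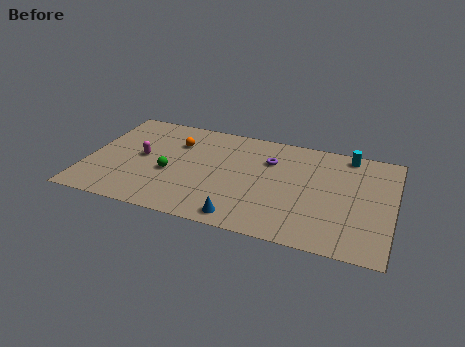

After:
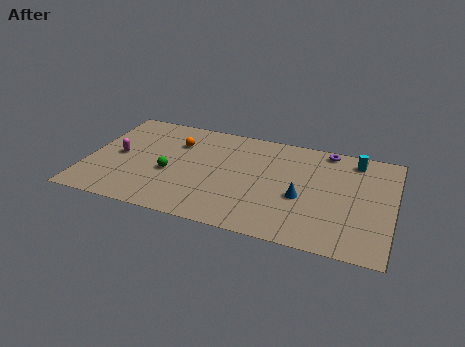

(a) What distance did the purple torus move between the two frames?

3.6

The purple torus was near (10.1, 6.7) before and (13.2, 8.6) after, so it travelled √(3.1² + 1.9²) ≈ 3.6 units.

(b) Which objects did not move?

the green sphere and the orange sphere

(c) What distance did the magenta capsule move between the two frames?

1.3

The magenta capsule moved from about (3.0, 4.9) to (1.7, 4.7), a distance of √(1.3² + 0.2²) ≈ 1.3.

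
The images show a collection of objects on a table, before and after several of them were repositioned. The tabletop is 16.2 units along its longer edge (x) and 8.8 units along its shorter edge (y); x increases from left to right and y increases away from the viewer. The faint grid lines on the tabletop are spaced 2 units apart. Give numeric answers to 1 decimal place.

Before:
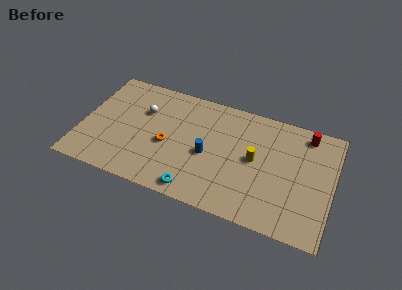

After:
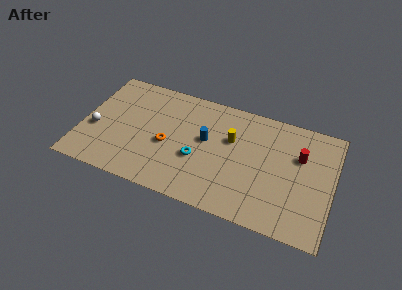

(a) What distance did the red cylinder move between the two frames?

1.8

From (14.3, 7.6) to (14.0, 5.8), the red cylinder covered √(0.3² + 1.8²) ≈ 1.8 units.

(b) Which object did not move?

the orange torus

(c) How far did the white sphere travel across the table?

3.8

The white sphere was near (3.8, 5.9) before and (0.9, 3.5) after, so it travelled √(2.9² + 2.4²) ≈ 3.8 units.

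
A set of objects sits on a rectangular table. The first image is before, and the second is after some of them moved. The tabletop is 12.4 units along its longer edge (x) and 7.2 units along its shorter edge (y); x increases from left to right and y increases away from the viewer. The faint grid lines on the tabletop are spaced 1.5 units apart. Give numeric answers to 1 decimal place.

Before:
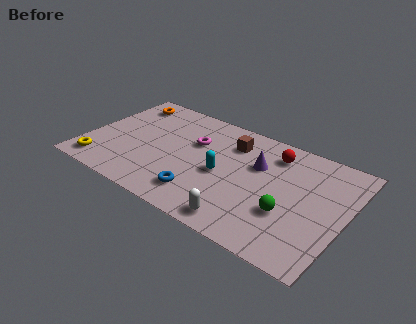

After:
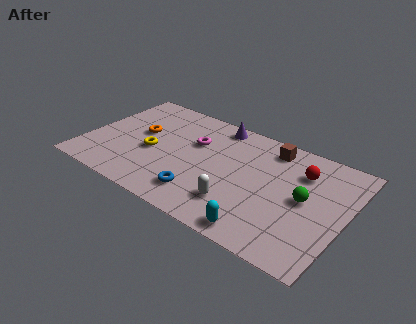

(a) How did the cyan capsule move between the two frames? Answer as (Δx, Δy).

(2.3, -2.5)

From the two frames, the cyan capsule sits at roughly (6.6, 3.3) before and (8.9, 0.8) after.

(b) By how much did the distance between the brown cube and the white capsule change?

-0.4

They were about 4.8 units apart before and 4.4 after — 0.4 units closer together.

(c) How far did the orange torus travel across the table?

2.2

The orange torus moved from about (1.3, 6.0) to (2.4, 4.1), a distance of √(1.1² + 1.9²) ≈ 2.2.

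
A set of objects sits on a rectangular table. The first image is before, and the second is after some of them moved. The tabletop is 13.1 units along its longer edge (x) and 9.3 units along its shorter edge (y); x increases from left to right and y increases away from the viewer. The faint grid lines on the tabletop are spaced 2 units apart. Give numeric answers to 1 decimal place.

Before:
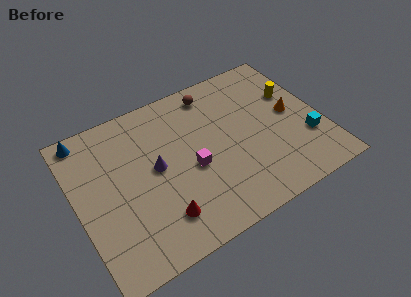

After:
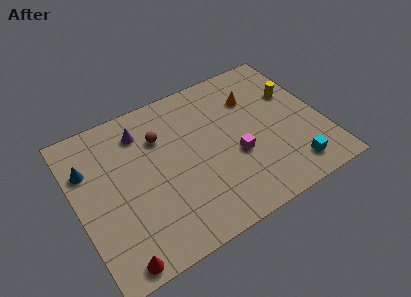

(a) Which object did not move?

the yellow cylinder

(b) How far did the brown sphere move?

3.4

The brown sphere moved from about (7.8, 8.0) to (4.7, 6.6), a distance of √(3.1² + 1.4²) ≈ 3.4.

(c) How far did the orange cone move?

2.6

The orange cone moved from about (11.6, 4.8) to (9.8, 6.7), a distance of √(1.8² + 1.9²) ≈ 2.6.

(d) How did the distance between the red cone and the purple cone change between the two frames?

+4.1

Before: roughly 2.9 units apart; after: 7.0. That's 4.1 units further apart.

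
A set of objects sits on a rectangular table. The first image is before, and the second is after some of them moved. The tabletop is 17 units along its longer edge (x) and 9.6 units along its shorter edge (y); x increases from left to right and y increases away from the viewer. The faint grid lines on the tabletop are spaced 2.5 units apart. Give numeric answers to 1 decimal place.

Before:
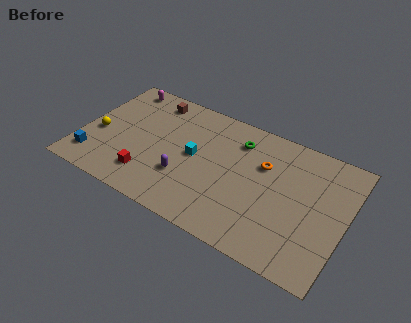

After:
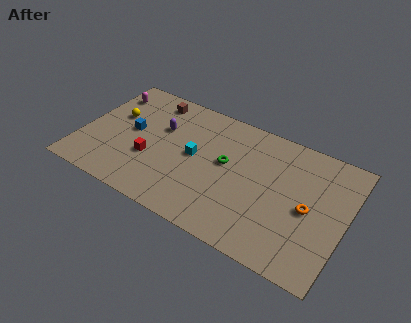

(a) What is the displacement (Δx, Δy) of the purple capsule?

(-2.0, 3.1)

The purple capsule was at about (6.9, 3.1) and moved to about (4.9, 6.2).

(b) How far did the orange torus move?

3.6

The orange torus was near (11.6, 6.4) before and (14.7, 4.5) after, so it travelled √(3.1² + 1.9²) ≈ 3.6 units.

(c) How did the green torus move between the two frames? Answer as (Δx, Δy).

(-0.5, -2.1)

The green torus was at about (9.8, 7.5) and moved to about (9.3, 5.4).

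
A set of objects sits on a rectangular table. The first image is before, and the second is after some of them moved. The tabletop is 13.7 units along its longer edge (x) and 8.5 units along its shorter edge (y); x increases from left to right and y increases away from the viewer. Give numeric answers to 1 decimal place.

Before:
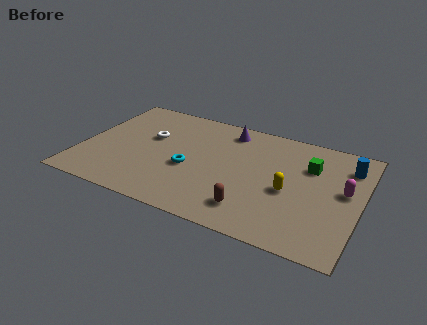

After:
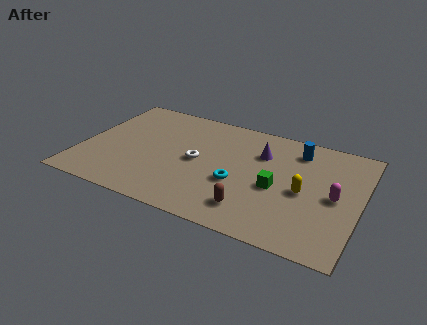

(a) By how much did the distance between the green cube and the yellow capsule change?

-1.0

The distance was about 2.3 in the first image and 1.3 in the second, so they moved 1.0 units closer together.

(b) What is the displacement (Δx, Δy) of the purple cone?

(1.8, -1.2)

The purple cone started near (6.9, 7.2) and ended near (8.7, 6.0).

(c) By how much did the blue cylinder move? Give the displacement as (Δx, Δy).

(-2.5, 0.3)

The blue cylinder started near (12.9, 6.6) and ended near (10.4, 6.9).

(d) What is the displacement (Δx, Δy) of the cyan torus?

(2.4, -0.2)

The cyan torus started near (5.4, 3.5) and ended near (7.8, 3.3).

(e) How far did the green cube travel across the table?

2.6

From (11.1, 5.9) to (9.7, 3.7), the green cube covered √(1.4² + 2.2²) ≈ 2.6 units.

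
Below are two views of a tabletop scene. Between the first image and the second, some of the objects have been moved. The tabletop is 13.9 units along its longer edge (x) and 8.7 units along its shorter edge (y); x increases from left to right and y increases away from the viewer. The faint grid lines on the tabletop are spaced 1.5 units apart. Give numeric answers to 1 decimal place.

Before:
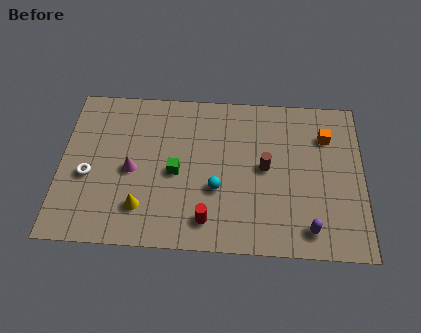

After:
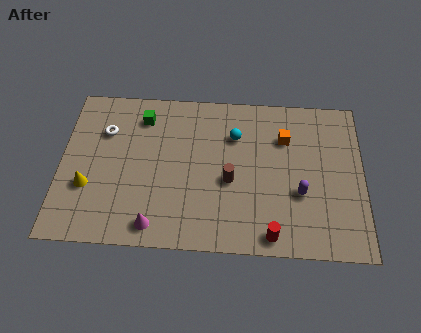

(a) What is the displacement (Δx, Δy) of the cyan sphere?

(0.8, 3.0)

The cyan sphere started near (7.2, 3.2) and ended near (8.0, 6.2).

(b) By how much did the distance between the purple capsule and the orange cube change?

-2.1

They were about 5.2 units apart before and 3.1 after — 2.1 units closer together.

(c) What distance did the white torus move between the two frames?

2.6

The white torus moved from about (1.3, 3.6) to (2.0, 6.1), a distance of √(0.7² + 2.5²) ≈ 2.6.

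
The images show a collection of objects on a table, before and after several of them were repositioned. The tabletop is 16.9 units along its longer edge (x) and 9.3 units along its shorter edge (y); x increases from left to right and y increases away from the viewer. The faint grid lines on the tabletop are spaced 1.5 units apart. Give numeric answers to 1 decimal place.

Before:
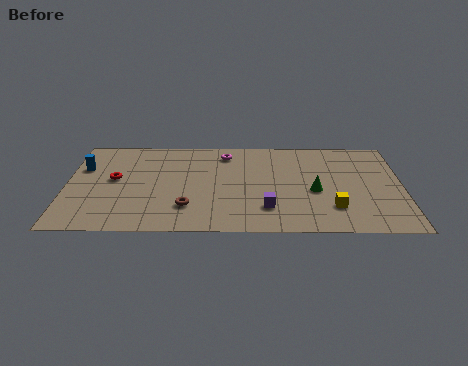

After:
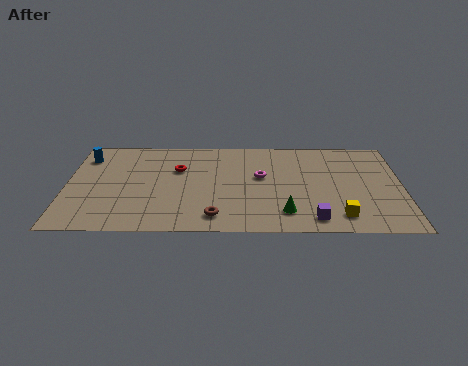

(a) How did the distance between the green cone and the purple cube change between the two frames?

-1.4

Before: roughly 2.9 units apart; after: 1.5. That's 1.4 units closer together.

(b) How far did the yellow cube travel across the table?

0.9

The yellow cube moved from about (13.4, 2.4) to (13.7, 1.6), a distance of √(0.3² + 0.8²) ≈ 0.9.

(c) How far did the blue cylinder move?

1.1

The blue cylinder was near (0.8, 6.2) before and (0.9, 7.3) after, so it travelled √(0.1² + 1.1²) ≈ 1.1 units.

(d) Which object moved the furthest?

the red torus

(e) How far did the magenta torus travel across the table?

2.9

The magenta torus was near (8.0, 7.7) before and (9.8, 5.4) after, so it travelled √(1.8² + 2.3²) ≈ 2.9 units.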